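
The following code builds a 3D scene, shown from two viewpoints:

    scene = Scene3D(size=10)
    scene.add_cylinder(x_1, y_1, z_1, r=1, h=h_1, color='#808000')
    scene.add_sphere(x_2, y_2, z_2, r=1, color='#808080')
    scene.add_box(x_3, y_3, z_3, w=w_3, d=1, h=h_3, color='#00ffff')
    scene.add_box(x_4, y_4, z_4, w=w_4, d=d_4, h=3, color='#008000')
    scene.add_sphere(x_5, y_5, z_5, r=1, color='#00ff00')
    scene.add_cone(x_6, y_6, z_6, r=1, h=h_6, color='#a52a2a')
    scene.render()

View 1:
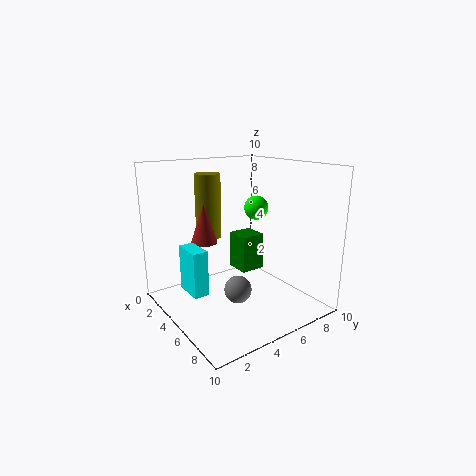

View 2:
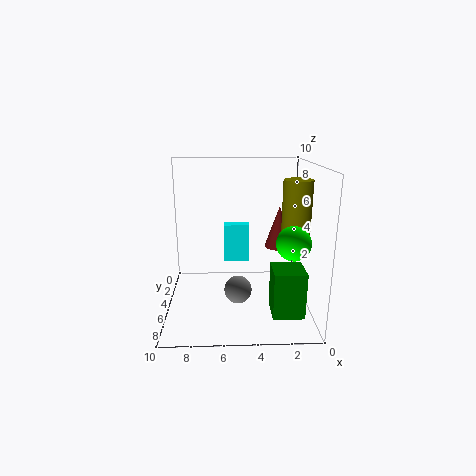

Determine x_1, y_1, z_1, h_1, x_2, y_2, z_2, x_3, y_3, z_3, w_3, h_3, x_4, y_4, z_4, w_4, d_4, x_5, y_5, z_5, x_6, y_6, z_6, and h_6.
x_1 = 1, y_1 = 5, z_1 = 4, h_1 = 5, x_2 = 5, y_2 = 5, z_2 = 1, x_3 = 4, y_3 = 1, z_3 = 2, w_3 = 2, h_3 = 3, x_4 = 1, y_4 = 7, z_4 = 1, w_4 = 2, d_4 = 2, x_5 = 2, y_5 = 9, z_5 = 6, x_6 = 2, y_6 = 4, z_6 = 4, h_6 = 3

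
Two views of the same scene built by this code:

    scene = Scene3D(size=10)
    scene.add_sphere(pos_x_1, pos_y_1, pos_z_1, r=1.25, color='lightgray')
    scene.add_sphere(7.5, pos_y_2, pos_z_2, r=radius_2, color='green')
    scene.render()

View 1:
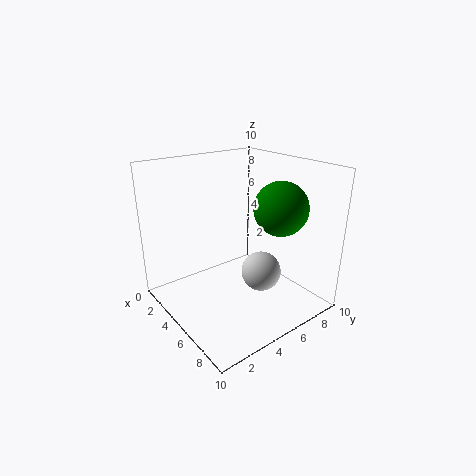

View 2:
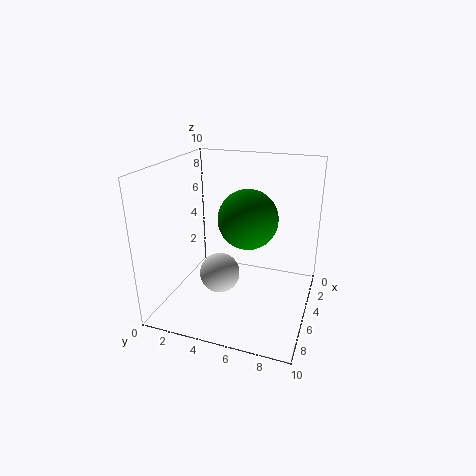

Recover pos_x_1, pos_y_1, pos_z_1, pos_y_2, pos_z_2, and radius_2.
pos_x_1 = 7.75, pos_y_1 = 4.75, pos_z_1 = 3.75, pos_y_2 = 6.5, pos_z_2 = 7.5, radius_2 = 1.75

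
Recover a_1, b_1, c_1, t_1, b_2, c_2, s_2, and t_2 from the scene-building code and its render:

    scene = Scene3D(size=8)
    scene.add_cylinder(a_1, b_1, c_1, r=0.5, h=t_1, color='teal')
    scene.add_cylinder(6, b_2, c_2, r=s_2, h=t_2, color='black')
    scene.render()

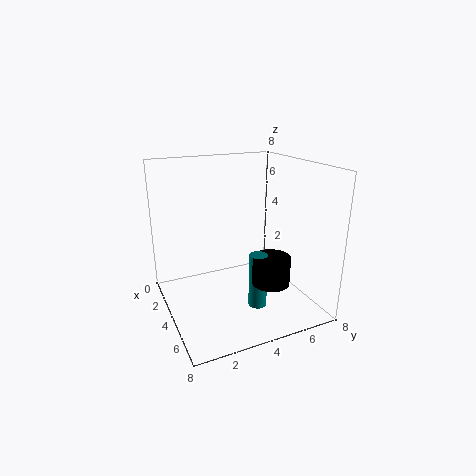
a_1 = 5.5, b_1 = 4.5, c_1 = 0.5, t_1 = 3, b_2 = 5, c_2 = 2, s_2 = 1, t_2 = 1.5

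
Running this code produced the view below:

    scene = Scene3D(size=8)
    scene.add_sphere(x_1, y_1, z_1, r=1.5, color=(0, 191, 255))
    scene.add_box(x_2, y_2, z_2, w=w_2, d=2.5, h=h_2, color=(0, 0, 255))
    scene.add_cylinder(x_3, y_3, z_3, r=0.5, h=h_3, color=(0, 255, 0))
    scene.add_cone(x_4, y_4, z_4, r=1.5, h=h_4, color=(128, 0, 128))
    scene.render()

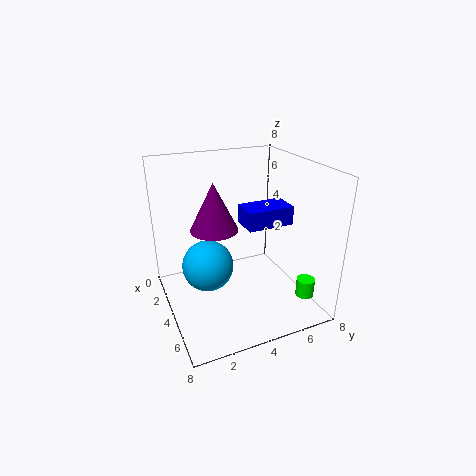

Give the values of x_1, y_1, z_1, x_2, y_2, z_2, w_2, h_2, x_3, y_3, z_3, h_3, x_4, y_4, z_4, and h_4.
x_1 = 3; y_1 = 2.5; z_1 = 2; x_2 = 4; y_2 = 4; z_2 = 5; w_2 = 1.5; h_2 = 1; x_3 = 6.5; y_3 = 7; z_3 = 1; h_3 = 1; x_4 = 1.5; y_4 = 3.5; z_4 = 3.5; h_4 = 3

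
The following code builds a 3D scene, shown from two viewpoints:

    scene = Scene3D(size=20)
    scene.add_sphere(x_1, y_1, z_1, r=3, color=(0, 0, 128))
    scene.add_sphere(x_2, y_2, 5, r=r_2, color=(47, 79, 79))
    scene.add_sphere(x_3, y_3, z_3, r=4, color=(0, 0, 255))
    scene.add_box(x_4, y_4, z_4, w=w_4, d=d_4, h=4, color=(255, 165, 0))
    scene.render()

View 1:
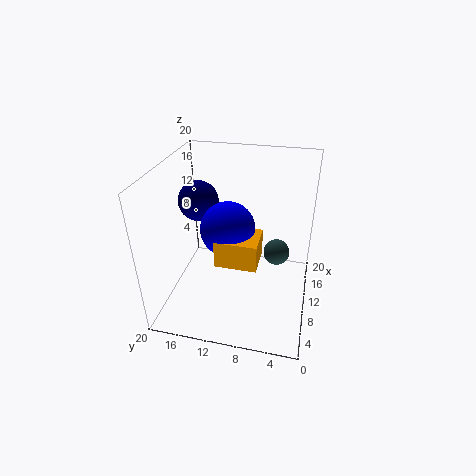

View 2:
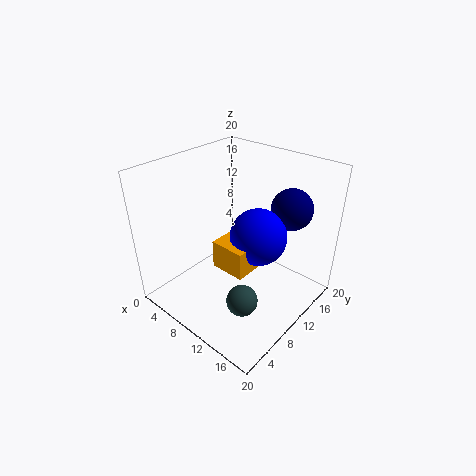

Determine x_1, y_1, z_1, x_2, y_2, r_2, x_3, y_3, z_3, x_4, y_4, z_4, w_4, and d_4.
x_1 = 14
y_1 = 17
z_1 = 13
x_2 = 15
y_2 = 5
r_2 = 2
x_3 = 12
y_3 = 12
z_3 = 10
x_4 = 8
y_4 = 7
z_4 = 6
w_4 = 5
d_4 = 6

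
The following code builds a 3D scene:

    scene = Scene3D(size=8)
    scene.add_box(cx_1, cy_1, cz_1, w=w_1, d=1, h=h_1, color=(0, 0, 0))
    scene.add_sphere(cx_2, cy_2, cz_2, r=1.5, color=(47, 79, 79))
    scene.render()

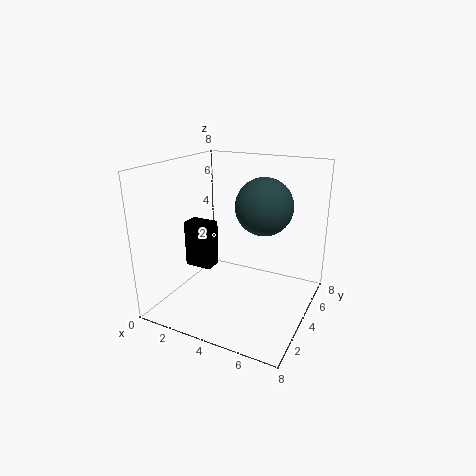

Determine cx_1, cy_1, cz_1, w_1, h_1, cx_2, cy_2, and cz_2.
cx_1 = 1.5, cy_1 = 2.5, cz_1 = 2.5, w_1 = 1.5, h_1 = 2.5, cx_2 = 5.5, cy_2 = 4, cz_2 = 6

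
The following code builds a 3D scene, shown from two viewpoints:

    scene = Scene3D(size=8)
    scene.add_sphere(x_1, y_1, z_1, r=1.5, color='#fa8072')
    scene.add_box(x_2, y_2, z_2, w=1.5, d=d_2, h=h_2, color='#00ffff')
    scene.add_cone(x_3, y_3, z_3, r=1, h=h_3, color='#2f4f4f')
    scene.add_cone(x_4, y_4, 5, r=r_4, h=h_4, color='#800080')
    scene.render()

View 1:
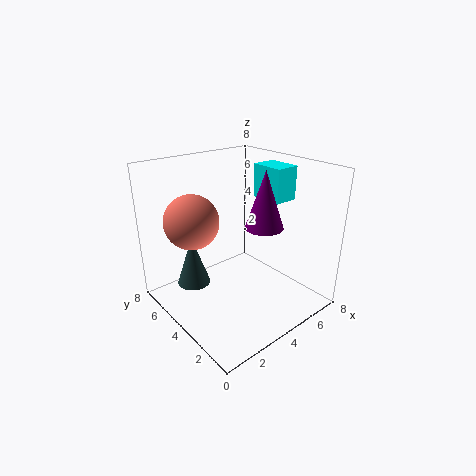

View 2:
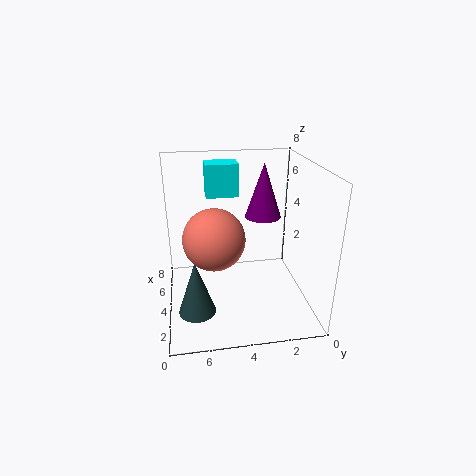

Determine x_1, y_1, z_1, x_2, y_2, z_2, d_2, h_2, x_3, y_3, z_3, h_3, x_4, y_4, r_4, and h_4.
x_1 = 2
y_1 = 5.5
z_1 = 5
x_2 = 6.5
y_2 = 3.5
z_2 = 5.5
d_2 = 2
h_2 = 2
x_3 = 2.5
y_3 = 6.5
z_3 = 0.5
h_3 = 3
x_4 = 4.5
y_4 = 2.5
r_4 = 1
h_4 = 3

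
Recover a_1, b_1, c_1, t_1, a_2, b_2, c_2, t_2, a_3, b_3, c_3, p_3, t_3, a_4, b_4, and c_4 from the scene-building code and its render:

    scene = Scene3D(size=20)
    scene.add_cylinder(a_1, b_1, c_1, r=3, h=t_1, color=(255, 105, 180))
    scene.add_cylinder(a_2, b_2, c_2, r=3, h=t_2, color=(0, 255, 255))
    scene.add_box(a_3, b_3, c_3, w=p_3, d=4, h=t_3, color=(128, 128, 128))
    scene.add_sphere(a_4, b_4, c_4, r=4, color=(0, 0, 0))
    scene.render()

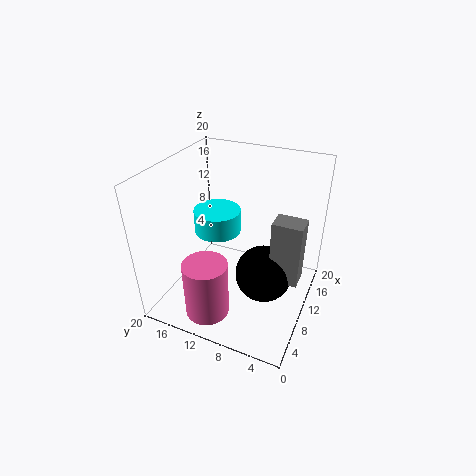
a_1 = 4, b_1 = 12, c_1 = 1, t_1 = 8, a_2 = 8, b_2 = 12, c_2 = 12, t_2 = 3, a_3 = 9, b_3 = 1, c_3 = 5, p_3 = 3, t_3 = 9, a_4 = 10, b_4 = 6, c_4 = 5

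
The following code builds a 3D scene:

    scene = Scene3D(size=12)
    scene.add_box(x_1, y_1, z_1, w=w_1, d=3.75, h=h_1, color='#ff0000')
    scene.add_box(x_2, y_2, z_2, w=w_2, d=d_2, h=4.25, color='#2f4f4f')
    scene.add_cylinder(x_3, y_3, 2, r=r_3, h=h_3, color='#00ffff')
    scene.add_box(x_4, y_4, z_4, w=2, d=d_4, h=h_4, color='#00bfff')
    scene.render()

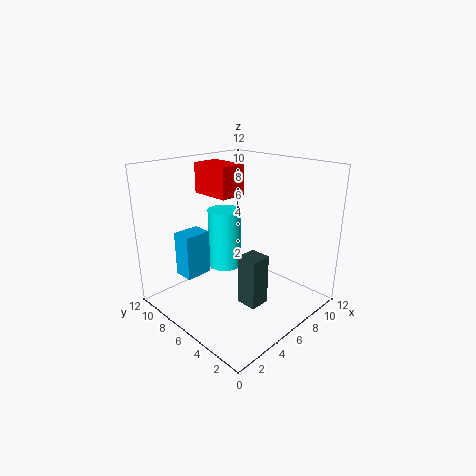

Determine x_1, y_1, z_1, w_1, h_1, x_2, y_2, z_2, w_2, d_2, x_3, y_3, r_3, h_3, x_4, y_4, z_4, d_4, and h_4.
x_1 = 6.25; y_1 = 8; z_1 = 8.75; w_1 = 2.5; h_1 = 2.75; x_2 = 5; y_2 = 3.25; z_2 = 0.75; w_2 = 1.75; d_2 = 1.75; x_3 = 7.25; y_3 = 9; r_3 = 1.5; h_3 = 5.5; x_4 = 0.5; y_4 = 5.5; z_4 = 4.5; d_4 = 1.5; h_4 = 3.25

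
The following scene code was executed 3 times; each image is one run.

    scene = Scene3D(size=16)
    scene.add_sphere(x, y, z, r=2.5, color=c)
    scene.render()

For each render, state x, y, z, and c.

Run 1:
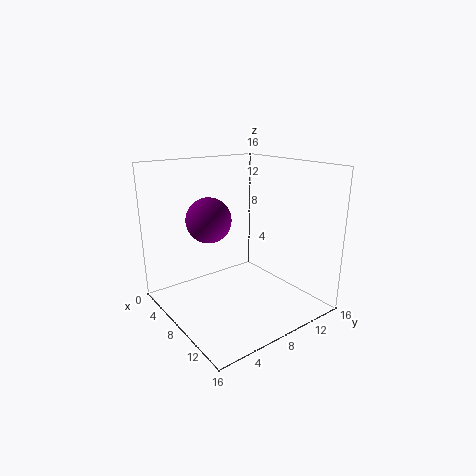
x = 6
y = 5.5
z = 10
c = 'purple'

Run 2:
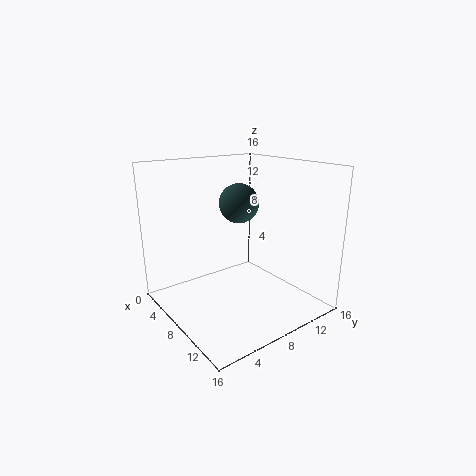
x = 3.5
y = 11.5
z = 10.5
c = 'darkslategray'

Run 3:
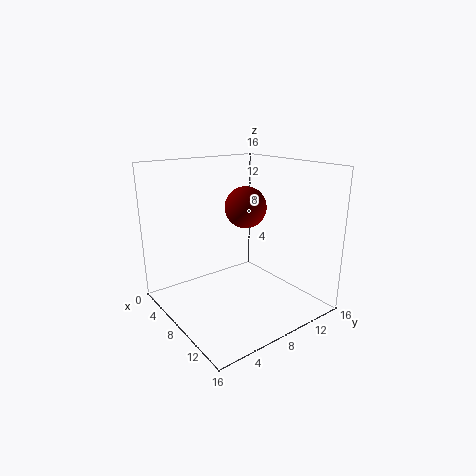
x = 5.5
y = 11
z = 10.5
c = 'maroon'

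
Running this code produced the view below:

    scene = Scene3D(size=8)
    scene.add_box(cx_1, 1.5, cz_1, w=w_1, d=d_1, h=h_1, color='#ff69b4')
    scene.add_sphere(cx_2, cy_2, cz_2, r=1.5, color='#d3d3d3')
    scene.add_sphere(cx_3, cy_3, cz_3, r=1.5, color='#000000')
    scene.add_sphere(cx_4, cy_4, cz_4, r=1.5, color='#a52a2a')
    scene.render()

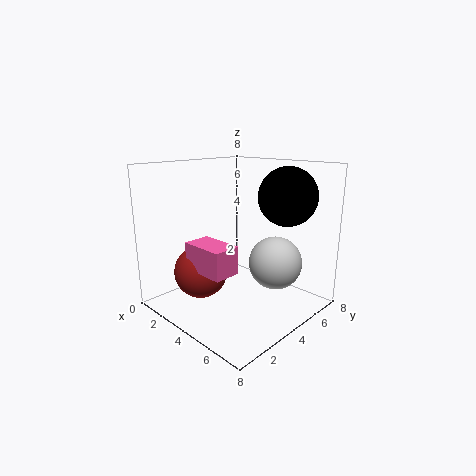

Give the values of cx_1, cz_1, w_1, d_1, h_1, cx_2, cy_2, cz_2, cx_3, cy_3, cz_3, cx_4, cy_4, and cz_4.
cx_1 = 2.5; cz_1 = 2.5; w_1 = 2.5; d_1 = 1.5; h_1 = 1.5; cx_2 = 5.5; cy_2 = 5.5; cz_2 = 2.5; cx_3 = 6.5; cy_3 = 5; cz_3 = 6.5; cx_4 = 2.5; cy_4 = 2.5; cz_4 = 2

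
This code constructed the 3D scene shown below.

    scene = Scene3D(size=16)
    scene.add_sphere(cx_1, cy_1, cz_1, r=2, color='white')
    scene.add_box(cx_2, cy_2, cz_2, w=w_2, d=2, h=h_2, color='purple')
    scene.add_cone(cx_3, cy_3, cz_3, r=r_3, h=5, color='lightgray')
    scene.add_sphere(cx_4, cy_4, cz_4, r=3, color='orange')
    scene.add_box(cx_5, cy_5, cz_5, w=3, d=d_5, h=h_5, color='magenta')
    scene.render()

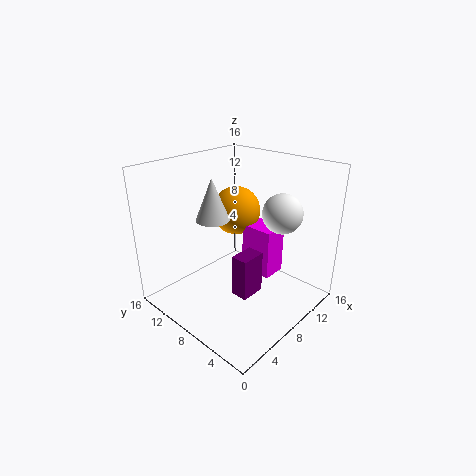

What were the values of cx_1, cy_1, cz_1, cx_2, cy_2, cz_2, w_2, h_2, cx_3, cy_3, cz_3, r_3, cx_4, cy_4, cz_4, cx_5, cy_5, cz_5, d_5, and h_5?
cx_1 = 9, cy_1 = 3, cz_1 = 12, cx_2 = 7, cy_2 = 6, cz_2 = 1, w_2 = 3, h_2 = 5, cx_3 = 8, cy_3 = 12, cz_3 = 9, r_3 = 2, cx_4 = 12, cy_4 = 12, cz_4 = 9, cx_5 = 11, cy_5 = 6, cz_5 = 2, d_5 = 4, h_5 = 6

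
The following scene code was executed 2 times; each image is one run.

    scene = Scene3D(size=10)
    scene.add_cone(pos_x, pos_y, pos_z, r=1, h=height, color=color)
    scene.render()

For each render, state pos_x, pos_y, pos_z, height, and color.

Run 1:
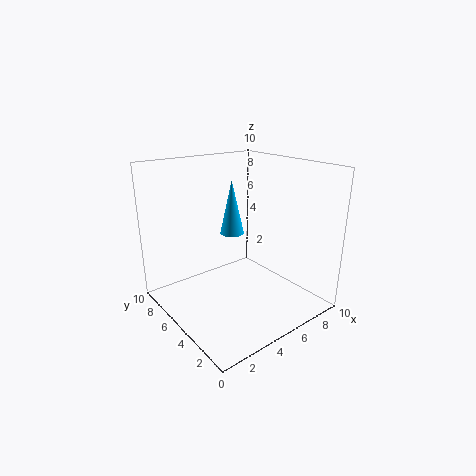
pos_x = 7.5, pos_y = 9, pos_z = 3.5, height = 4.5, color = 'deepskyblue'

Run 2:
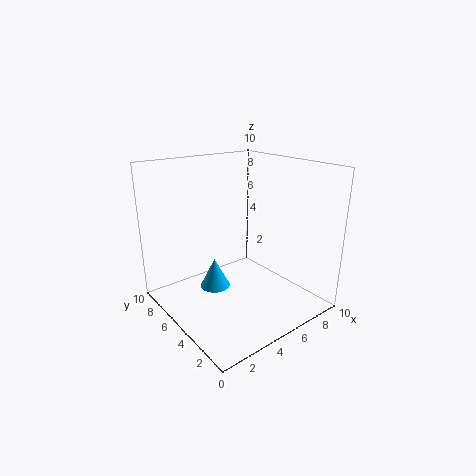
pos_x = 3, pos_y = 5, pos_z = 2, height = 2, color = 'deepskyblue'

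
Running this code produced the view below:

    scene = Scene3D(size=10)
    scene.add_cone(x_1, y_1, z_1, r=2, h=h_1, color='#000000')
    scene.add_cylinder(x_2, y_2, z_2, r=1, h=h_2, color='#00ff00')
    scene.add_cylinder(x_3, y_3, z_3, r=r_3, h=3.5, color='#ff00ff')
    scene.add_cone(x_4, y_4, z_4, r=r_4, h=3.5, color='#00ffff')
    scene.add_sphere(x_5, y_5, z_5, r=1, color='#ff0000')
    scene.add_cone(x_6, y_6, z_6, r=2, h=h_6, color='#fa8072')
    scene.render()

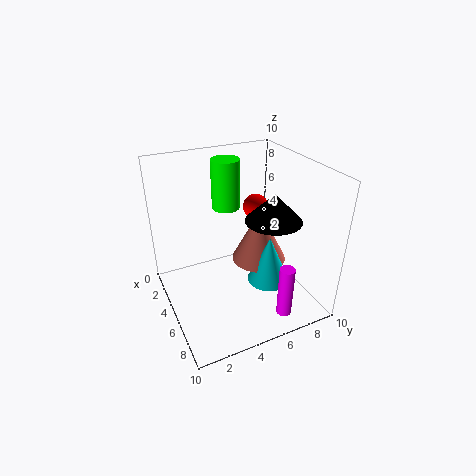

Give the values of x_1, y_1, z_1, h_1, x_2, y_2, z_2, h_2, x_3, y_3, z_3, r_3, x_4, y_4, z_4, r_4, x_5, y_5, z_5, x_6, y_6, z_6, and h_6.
x_1 = 5.5
y_1 = 7.5
z_1 = 6
h_1 = 2
x_2 = 3
y_2 = 5
z_2 = 6.5
h_2 = 3.5
x_3 = 9
y_3 = 6.5
z_3 = 1
r_3 = 0.5
x_4 = 6
y_4 = 7
z_4 = 1.5
r_4 = 1.5
x_5 = 2
y_5 = 8
z_5 = 5.5
x_6 = 4.5
y_6 = 7
z_6 = 2.5
h_6 = 4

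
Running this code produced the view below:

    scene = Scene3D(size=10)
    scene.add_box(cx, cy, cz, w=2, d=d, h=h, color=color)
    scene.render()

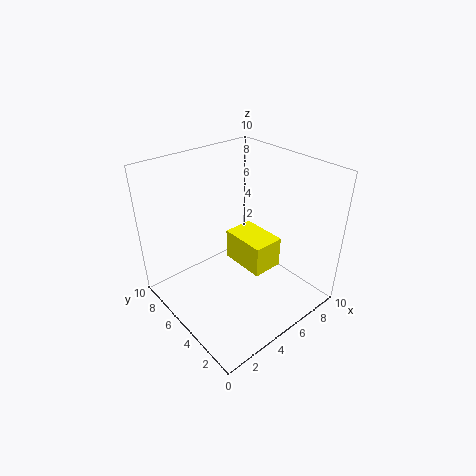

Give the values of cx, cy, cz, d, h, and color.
cx = 4; cy = 2; cz = 4; d = 3; h = 2; color = 'yellow'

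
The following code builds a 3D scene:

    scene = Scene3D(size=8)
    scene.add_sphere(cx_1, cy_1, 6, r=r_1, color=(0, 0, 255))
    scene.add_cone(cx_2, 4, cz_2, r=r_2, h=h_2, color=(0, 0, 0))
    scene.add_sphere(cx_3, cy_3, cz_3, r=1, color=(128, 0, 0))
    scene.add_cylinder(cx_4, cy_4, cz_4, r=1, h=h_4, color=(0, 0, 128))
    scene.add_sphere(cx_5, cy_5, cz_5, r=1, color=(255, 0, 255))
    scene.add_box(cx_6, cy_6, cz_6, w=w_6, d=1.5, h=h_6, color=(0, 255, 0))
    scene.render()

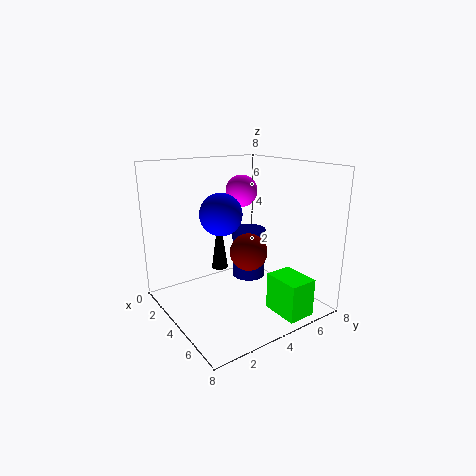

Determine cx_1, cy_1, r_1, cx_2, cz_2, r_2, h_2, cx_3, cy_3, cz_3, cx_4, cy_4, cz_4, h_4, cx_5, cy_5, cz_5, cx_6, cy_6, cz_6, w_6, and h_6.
cx_1 = 5.5, cy_1 = 2, r_1 = 1, cx_2 = 2, cz_2 = 1.5, r_2 = 0.5, h_2 = 3.5, cx_3 = 5, cy_3 = 4, cz_3 = 3.5, cx_4 = 3, cy_4 = 5.5, cz_4 = 1, h_4 = 3, cx_5 = 1.5, cy_5 = 6, cz_5 = 6, cx_6 = 6, cy_6 = 4.5, cz_6 = 0.5, w_6 = 2, h_6 = 2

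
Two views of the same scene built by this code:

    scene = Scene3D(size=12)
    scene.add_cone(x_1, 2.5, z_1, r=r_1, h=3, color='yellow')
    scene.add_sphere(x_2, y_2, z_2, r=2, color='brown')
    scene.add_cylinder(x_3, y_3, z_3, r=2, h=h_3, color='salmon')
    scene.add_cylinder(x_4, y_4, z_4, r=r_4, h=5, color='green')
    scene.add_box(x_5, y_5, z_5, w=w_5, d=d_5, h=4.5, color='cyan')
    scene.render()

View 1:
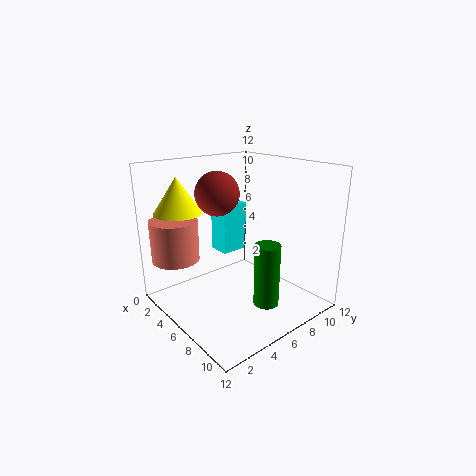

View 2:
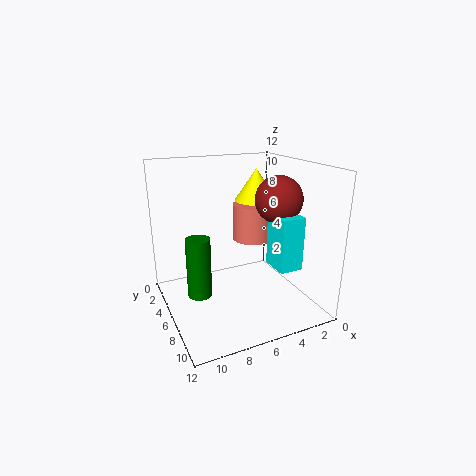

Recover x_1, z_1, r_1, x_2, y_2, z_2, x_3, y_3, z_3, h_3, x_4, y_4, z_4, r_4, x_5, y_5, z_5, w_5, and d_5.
x_1 = 2.5; z_1 = 8; r_1 = 2; x_2 = 2.5; y_2 = 6.5; z_2 = 9; x_3 = 2.5; y_3 = 2; z_3 = 4; h_3 = 3.5; x_4 = 9.5; y_4 = 6; z_4 = 1.5; r_4 = 1; x_5 = 1.5; y_5 = 6.5; z_5 = 3.5; w_5 = 2; d_5 = 2.5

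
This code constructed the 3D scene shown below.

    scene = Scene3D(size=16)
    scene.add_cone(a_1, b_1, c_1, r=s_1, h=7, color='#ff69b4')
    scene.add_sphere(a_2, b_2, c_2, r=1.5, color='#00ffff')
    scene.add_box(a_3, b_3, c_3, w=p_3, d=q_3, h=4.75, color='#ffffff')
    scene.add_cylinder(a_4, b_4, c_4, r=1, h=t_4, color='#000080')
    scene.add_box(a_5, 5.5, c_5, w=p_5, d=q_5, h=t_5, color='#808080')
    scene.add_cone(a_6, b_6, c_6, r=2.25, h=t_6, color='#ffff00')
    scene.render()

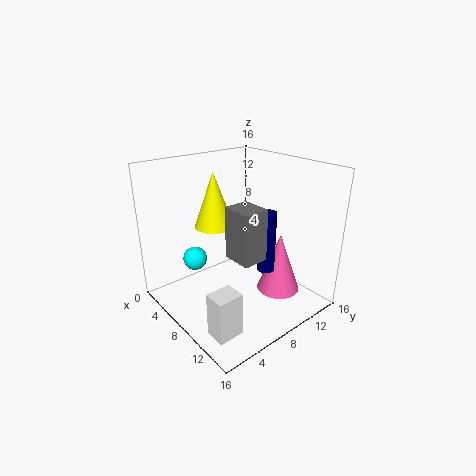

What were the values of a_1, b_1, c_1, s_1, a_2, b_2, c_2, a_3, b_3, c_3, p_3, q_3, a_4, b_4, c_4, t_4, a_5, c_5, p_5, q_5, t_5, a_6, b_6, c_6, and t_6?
a_1 = 10.5
b_1 = 12.25
c_1 = 1
s_1 = 2.5
a_2 = 1.5
b_2 = 6.25
c_2 = 3.25
a_3 = 11
b_3 = 1.5
c_3 = 0.25
p_3 = 2.25
q_3 = 2.75
a_4 = 10
b_4 = 10.5
c_4 = 4
t_4 = 7
a_5 = 9
c_5 = 7
p_5 = 3.25
q_5 = 2.75
t_5 = 5.5
a_6 = 5
b_6 = 7
c_6 = 8.75
t_6 = 6.25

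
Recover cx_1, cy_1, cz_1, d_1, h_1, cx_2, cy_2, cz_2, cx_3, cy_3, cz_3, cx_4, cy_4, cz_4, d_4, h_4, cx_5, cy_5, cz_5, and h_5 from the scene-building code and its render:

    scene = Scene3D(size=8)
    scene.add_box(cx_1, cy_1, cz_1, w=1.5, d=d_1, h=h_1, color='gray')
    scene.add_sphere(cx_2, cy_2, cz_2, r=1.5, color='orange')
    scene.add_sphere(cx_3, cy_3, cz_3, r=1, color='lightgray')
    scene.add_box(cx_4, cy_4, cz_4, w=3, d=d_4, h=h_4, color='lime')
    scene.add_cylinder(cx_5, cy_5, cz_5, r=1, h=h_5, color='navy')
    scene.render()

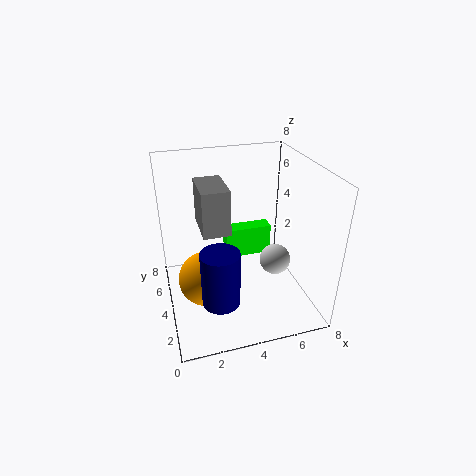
cx_1 = 2, cy_1 = 3.5, cz_1 = 4.5, d_1 = 2.5, h_1 = 2.5, cx_2 = 2, cy_2 = 3.5, cz_2 = 2, cx_3 = 7, cy_3 = 5.5, cz_3 = 1, cx_4 = 4, cy_4 = 6.5, cz_4 = 1, d_4 = 1, h_4 = 2, cx_5 = 2.5, cy_5 = 2, cz_5 = 1.5, h_5 = 3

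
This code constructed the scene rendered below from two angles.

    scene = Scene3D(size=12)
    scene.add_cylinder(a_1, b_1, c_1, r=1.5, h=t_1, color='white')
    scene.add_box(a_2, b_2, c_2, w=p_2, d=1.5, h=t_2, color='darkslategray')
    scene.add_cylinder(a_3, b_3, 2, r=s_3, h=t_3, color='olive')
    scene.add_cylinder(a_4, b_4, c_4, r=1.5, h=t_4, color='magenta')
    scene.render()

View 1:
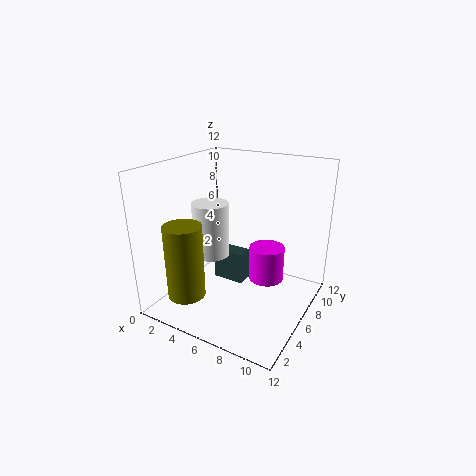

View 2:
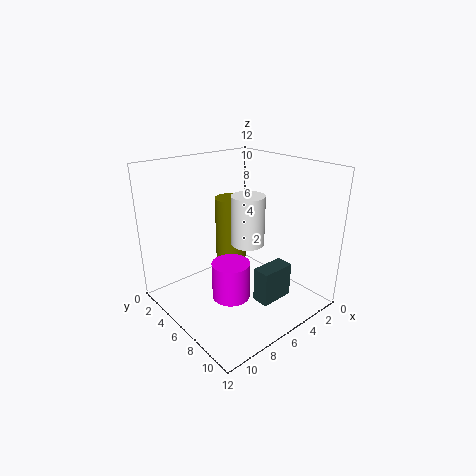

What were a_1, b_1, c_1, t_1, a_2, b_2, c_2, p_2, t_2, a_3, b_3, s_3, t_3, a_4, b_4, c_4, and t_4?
a_1 = 4; b_1 = 5; c_1 = 4.5; t_1 = 4.5; a_2 = 2.5; b_2 = 7.5; c_2 = 0.5; p_2 = 3; t_2 = 3; a_3 = 3.5; b_3 = 2; s_3 = 1.5; t_3 = 6; a_4 = 8; b_4 = 7.5; c_4 = 2; t_4 = 3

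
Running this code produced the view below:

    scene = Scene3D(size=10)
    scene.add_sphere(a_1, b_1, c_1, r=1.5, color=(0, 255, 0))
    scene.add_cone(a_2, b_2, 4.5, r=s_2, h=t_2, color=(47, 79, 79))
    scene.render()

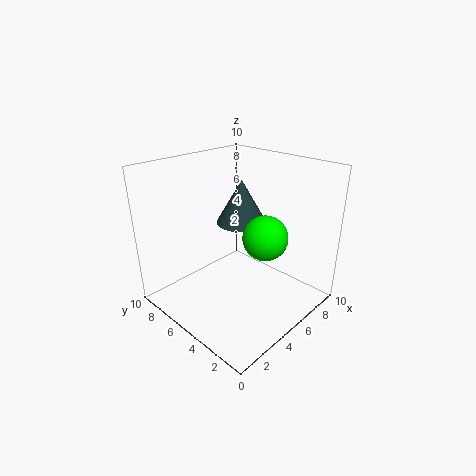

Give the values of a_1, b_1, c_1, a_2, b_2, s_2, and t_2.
a_1 = 5.5; b_1 = 3; c_1 = 5.5; a_2 = 8; b_2 = 7.5; s_2 = 2; t_2 = 3.5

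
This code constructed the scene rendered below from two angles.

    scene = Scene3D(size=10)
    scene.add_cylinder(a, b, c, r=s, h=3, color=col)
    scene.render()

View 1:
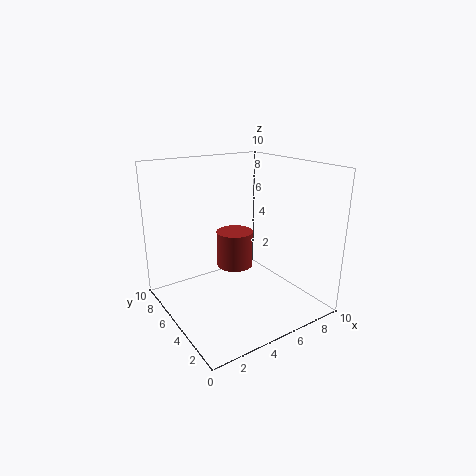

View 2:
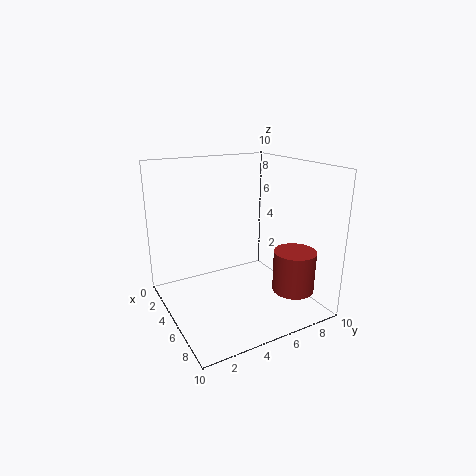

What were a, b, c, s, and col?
a = 7
b = 8.5
c = 1
s = 1.5
col = 'brown'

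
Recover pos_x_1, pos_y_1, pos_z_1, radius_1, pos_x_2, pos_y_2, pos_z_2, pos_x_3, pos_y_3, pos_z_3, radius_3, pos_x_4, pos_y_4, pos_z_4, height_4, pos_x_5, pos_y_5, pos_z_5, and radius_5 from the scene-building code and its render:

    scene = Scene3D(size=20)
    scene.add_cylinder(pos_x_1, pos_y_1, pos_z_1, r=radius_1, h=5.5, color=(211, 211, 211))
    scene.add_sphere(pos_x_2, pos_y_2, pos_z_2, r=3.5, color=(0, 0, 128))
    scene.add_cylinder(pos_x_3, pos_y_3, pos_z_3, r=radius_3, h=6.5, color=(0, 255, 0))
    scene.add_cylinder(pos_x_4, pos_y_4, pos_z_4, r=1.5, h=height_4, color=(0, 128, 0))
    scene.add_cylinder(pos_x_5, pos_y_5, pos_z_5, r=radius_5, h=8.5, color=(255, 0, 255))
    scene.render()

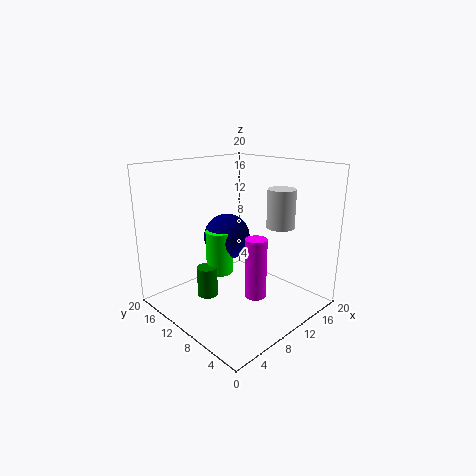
pos_x_1 = 15.5, pos_y_1 = 7, pos_z_1 = 11, radius_1 = 2, pos_x_2 = 12, pos_y_2 = 14.5, pos_z_2 = 8.5, pos_x_3 = 10, pos_y_3 = 14, pos_z_3 = 3.5, radius_3 = 2, pos_x_4 = 7.5, pos_y_4 = 14, pos_z_4 = 0.5, height_4 = 4.5, pos_x_5 = 10.5, pos_y_5 = 7, pos_z_5 = 2, radius_5 = 1.5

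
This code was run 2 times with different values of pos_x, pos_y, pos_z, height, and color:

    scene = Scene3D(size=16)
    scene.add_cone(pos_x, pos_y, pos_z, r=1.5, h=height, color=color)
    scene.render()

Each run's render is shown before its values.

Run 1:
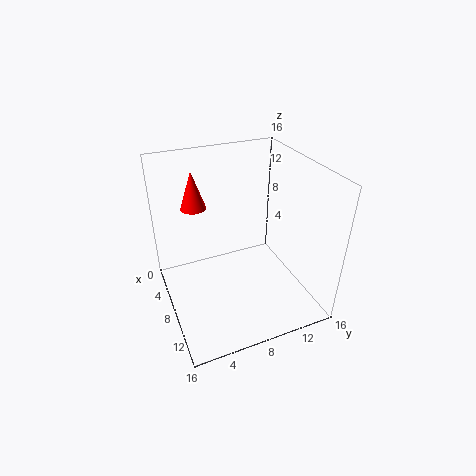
pos_x = 3; pos_y = 4.5; pos_z = 10; height = 4.5; color = 'red'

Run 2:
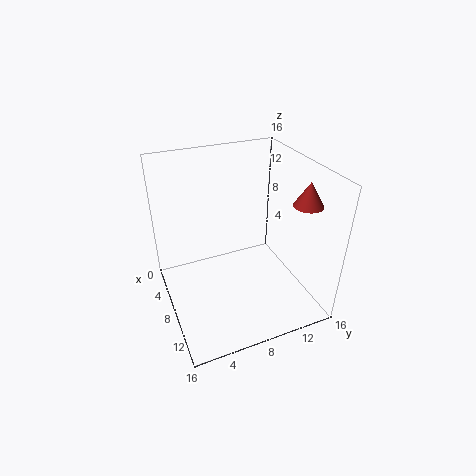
pos_x = 12.5; pos_y = 13.5; pos_z = 13; height = 2.5; color = 'brown'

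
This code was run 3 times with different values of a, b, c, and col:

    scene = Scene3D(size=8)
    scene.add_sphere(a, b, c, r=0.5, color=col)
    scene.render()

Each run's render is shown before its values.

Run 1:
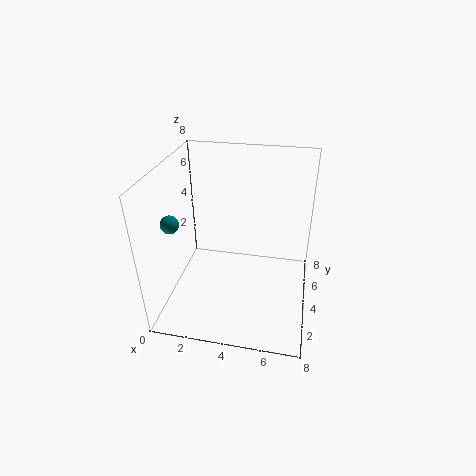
a = 0.5, b = 3, c = 5, col = 'teal'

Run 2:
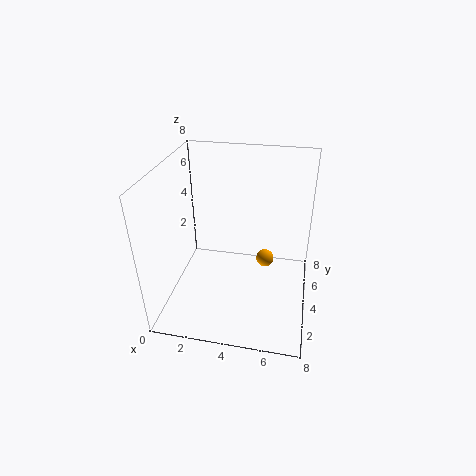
a = 5.5, b = 4.5, c = 2.5, col = 'orange'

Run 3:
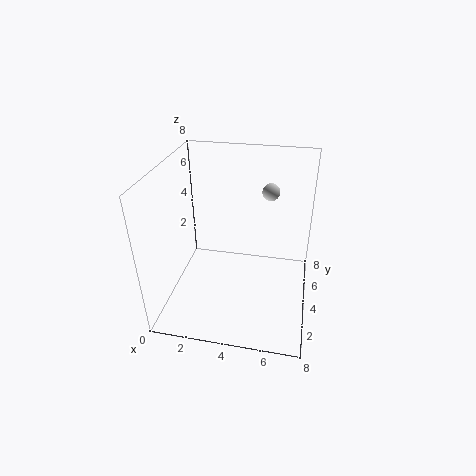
a = 5.5, b = 6, c = 6, col = 'lightgray'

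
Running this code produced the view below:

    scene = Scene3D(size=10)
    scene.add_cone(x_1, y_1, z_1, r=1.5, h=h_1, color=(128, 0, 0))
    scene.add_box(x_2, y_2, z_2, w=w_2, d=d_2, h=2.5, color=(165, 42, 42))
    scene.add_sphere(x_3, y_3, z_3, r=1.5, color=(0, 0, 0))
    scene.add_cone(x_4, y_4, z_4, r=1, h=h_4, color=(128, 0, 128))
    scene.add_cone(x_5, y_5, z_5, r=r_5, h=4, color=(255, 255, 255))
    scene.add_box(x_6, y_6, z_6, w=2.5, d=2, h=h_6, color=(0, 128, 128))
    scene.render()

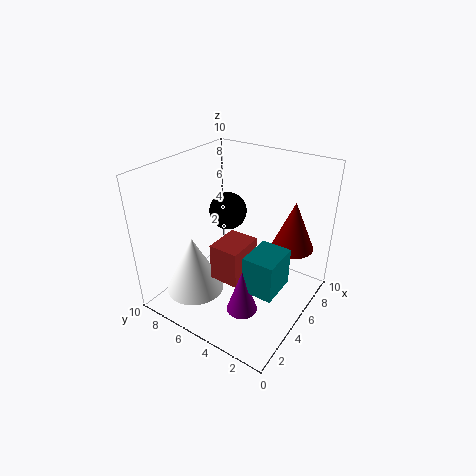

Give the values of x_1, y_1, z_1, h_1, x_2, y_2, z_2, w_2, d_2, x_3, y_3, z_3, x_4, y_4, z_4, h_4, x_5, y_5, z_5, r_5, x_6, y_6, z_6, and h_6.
x_1 = 7.5, y_1 = 2, z_1 = 4, h_1 = 3.5, x_2 = 2.5, y_2 = 3.5, z_2 = 3, w_2 = 2.5, d_2 = 2, x_3 = 8, y_3 = 8, z_3 = 5, x_4 = 2.5, y_4 = 3, z_4 = 1.5, h_4 = 3, x_5 = 2.5, y_5 = 7, z_5 = 1.5, r_5 = 2, x_6 = 2.5, y_6 = 1, z_6 = 3, h_6 = 2.5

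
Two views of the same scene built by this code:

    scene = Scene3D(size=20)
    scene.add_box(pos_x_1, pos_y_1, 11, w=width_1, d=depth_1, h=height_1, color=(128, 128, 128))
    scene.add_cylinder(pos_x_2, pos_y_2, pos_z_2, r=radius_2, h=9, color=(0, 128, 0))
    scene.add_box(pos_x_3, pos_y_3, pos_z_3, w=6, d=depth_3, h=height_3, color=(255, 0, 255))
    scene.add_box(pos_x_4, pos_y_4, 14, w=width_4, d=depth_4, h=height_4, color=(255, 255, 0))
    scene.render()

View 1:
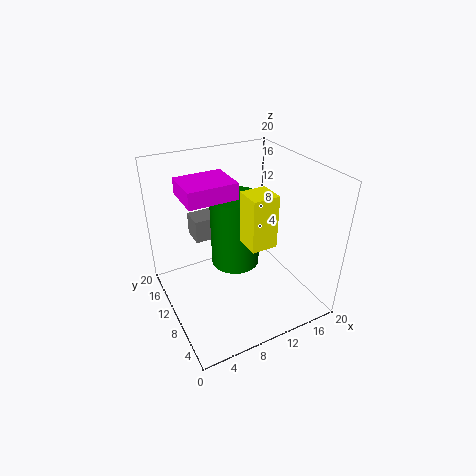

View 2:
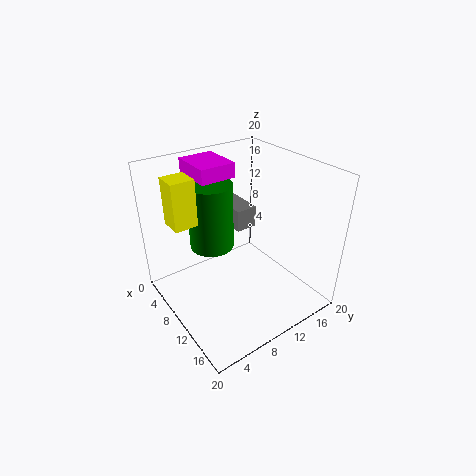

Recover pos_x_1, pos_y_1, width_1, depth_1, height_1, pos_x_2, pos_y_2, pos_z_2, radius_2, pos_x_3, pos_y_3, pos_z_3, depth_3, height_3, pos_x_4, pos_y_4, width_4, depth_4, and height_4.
pos_x_1 = 4; pos_y_1 = 10; width_1 = 6; depth_1 = 3; height_1 = 3; pos_x_2 = 8; pos_y_2 = 7; pos_z_2 = 9; radius_2 = 3; pos_x_3 = 2; pos_y_3 = 6; pos_z_3 = 18; depth_3 = 5; height_3 = 2; pos_x_4 = 7; pos_y_4 = 1; width_4 = 3; depth_4 = 3; height_4 = 6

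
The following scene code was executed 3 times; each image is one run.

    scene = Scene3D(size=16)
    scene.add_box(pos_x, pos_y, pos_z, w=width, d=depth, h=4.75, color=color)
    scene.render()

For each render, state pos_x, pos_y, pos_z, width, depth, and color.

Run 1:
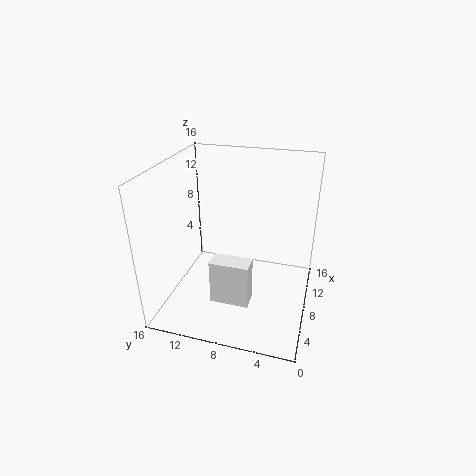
pos_x = 2.75, pos_y = 5.5, pos_z = 3, width = 2, depth = 4, color = 'white'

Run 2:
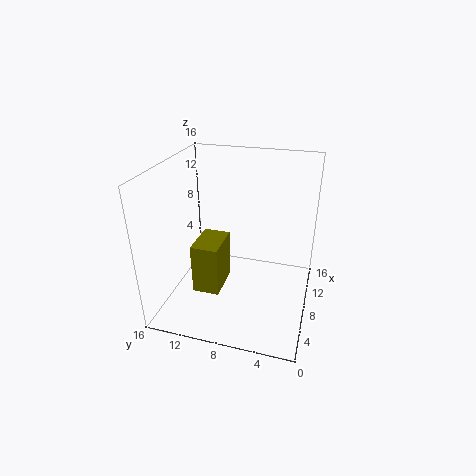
pos_x = 0.5, pos_y = 7.75, pos_z = 6, width = 3.75, depth = 2.5, color = 'olive'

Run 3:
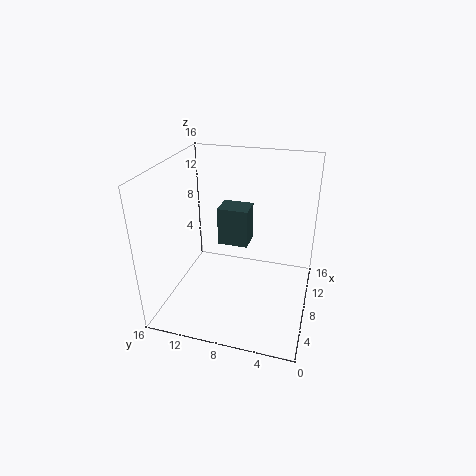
pos_x = 11, pos_y = 7.75, pos_z = 5, width = 3, depth = 3.75, color = 'darkslategray'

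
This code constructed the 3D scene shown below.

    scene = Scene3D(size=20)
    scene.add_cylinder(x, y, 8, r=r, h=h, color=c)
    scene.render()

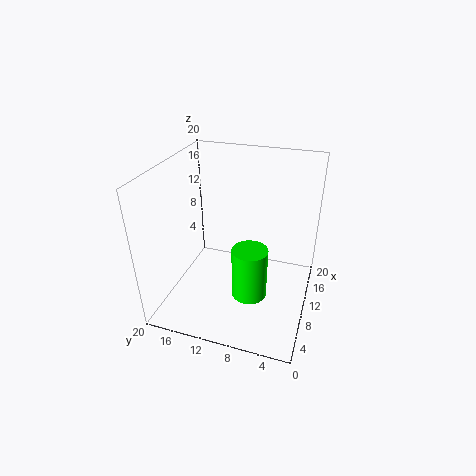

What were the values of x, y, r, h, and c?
x = 2
y = 6
r = 2
h = 6
c = 'lime'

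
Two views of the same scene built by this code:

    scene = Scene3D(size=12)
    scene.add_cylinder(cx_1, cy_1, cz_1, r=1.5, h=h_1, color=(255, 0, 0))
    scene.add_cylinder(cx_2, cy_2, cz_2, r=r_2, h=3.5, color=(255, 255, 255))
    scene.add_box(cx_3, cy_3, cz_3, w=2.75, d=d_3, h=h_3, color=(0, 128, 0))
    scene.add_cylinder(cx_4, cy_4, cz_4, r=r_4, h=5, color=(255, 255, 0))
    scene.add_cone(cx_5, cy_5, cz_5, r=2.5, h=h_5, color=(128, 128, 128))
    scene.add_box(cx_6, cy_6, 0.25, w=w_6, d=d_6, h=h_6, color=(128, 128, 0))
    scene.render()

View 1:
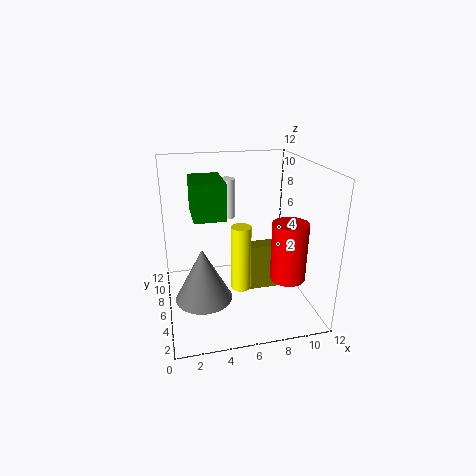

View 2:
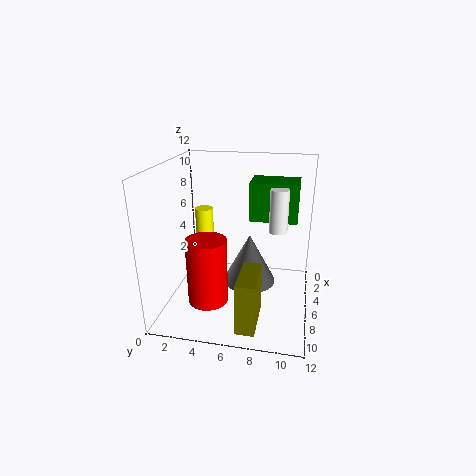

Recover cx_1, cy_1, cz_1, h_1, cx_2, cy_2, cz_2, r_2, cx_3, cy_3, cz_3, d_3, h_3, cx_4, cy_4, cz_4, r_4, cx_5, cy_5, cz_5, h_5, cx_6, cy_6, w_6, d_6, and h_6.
cx_1 = 10, cy_1 = 4.5, cz_1 = 2.5, h_1 = 5, cx_2 = 5.75, cy_2 = 9.25, cz_2 = 6.75, r_2 = 0.75, cx_3 = 2.5, cy_3 = 6.75, cz_3 = 7.25, d_3 = 4, h_3 = 3.25, cx_4 = 5.5, cy_4 = 3, cz_4 = 3.25, r_4 = 0.75, cx_5 = 3, cy_5 = 6.5, cz_5 = 0.25, h_5 = 4.75, cx_6 = 7.25, cy_6 = 6.75, w_6 = 3.75, d_6 = 1.5, h_6 = 4.25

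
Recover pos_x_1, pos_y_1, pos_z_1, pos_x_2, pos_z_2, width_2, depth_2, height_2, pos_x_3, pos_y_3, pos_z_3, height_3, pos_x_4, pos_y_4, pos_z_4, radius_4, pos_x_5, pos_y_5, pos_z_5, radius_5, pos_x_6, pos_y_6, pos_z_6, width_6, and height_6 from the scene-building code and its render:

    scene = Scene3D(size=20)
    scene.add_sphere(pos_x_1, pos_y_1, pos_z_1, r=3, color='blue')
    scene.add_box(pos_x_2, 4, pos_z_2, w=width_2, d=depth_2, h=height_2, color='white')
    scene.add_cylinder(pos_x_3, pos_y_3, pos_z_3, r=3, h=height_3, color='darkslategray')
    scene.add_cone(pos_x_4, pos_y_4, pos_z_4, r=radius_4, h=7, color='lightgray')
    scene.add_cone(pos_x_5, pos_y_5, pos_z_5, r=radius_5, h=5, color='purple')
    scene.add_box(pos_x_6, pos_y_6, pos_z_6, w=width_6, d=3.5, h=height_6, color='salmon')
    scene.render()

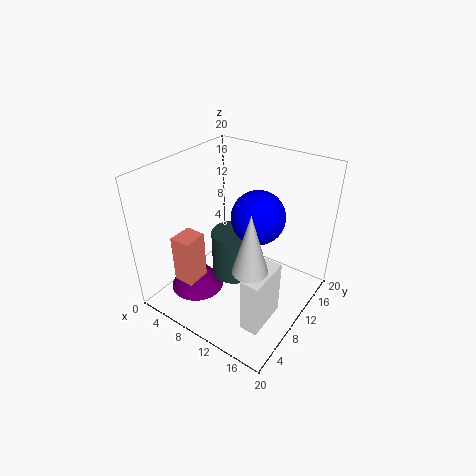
pos_x_1 = 15.5; pos_y_1 = 6; pos_z_1 = 17; pos_x_2 = 14.5; pos_z_2 = 0.5; width_2 = 2.5; depth_2 = 6; height_2 = 8; pos_x_3 = 10; pos_y_3 = 9; pos_z_3 = 5; height_3 = 6.5; pos_x_4 = 16.5; pos_y_4 = 3; pos_z_4 = 12; radius_4 = 2; pos_x_5 = 4; pos_y_5 = 7.5; pos_z_5 = 0.5; radius_5 = 4; pos_x_6 = 3; pos_y_6 = 4; pos_z_6 = 3.5; width_6 = 3; height_6 = 7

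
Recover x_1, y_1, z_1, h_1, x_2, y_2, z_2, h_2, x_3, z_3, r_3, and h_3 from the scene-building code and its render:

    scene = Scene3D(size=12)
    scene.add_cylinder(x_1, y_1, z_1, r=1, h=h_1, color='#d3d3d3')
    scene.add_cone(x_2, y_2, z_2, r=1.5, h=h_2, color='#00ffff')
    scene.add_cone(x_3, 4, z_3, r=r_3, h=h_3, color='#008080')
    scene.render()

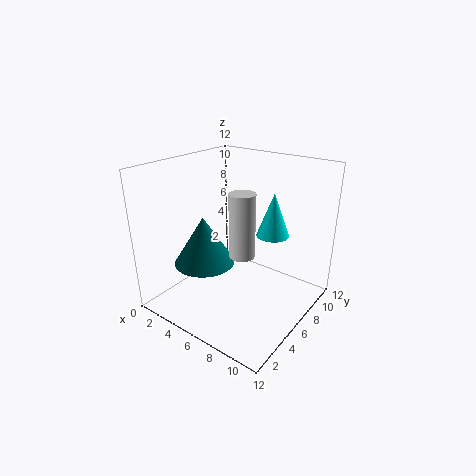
x_1 = 7.5, y_1 = 4.5, z_1 = 5.5, h_1 = 5, x_2 = 7, y_2 = 10, z_2 = 5, h_2 = 4, x_3 = 4, z_3 = 4, r_3 = 2.5, h_3 = 4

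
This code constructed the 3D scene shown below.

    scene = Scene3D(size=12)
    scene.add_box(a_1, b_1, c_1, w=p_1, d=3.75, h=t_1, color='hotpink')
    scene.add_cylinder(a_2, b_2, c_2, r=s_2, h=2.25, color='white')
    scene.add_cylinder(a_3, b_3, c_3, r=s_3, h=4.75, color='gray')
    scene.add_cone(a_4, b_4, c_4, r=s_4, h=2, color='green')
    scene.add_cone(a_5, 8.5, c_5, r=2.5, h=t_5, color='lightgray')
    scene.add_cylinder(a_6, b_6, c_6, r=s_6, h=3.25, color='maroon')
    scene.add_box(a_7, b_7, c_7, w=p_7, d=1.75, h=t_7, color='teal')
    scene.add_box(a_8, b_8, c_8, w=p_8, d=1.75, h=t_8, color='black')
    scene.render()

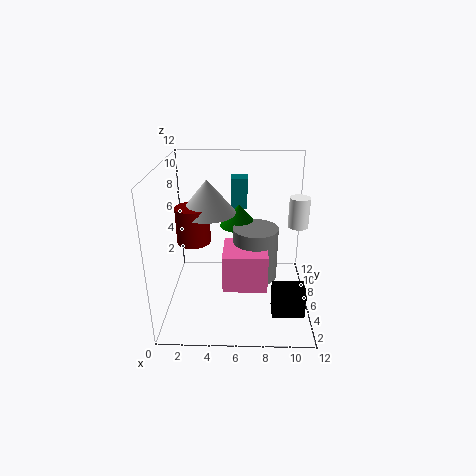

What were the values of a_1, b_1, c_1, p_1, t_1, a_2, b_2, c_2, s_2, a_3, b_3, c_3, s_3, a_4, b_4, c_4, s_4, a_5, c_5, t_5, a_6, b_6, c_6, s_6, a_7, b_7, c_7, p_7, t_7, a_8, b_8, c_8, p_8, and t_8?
a_1 = 4.75, b_1 = 4.25, c_1 = 1.75, p_1 = 3.75, t_1 = 3.25, a_2 = 10.5, b_2 = 4, c_2 = 8, s_2 = 0.75, a_3 = 7.5, b_3 = 7.5, c_3 = 1.5, s_3 = 2, a_4 = 6, b_4 = 9.25, c_4 = 5.75, s_4 = 1.75, a_5 = 3.25, c_5 = 7.25, t_5 = 3, a_6 = 2, b_6 = 7.75, c_6 = 4.75, s_6 = 1.5, a_7 = 5.25, b_7 = 9.5, c_7 = 7.25, p_7 = 1.5, t_7 = 2.75, a_8 = 8.75, b_8 = 1.75, c_8 = 1.25, p_8 = 2.5, t_8 = 2.25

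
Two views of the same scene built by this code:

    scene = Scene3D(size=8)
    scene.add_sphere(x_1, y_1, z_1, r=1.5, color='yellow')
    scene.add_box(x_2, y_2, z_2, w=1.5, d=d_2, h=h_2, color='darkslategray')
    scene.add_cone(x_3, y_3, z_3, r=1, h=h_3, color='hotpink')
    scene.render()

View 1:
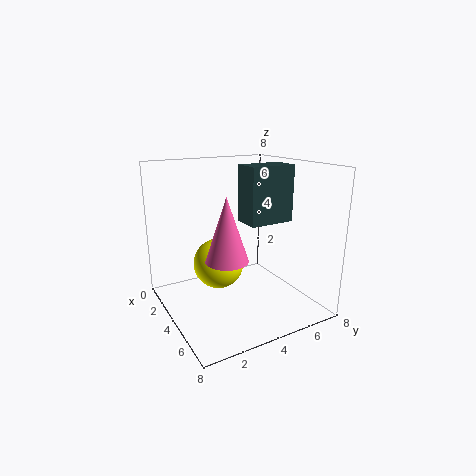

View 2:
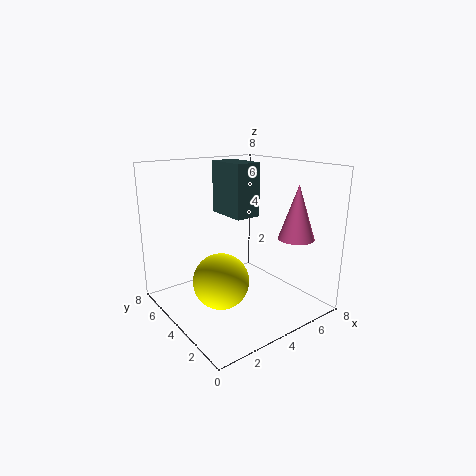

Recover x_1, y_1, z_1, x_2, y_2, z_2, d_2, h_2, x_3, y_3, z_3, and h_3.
x_1 = 2.5; y_1 = 3.5; z_1 = 2; x_2 = 4; y_2 = 4; z_2 = 5; d_2 = 2.5; h_2 = 3; x_3 = 6.5; y_3 = 2; z_3 = 4; h_3 = 3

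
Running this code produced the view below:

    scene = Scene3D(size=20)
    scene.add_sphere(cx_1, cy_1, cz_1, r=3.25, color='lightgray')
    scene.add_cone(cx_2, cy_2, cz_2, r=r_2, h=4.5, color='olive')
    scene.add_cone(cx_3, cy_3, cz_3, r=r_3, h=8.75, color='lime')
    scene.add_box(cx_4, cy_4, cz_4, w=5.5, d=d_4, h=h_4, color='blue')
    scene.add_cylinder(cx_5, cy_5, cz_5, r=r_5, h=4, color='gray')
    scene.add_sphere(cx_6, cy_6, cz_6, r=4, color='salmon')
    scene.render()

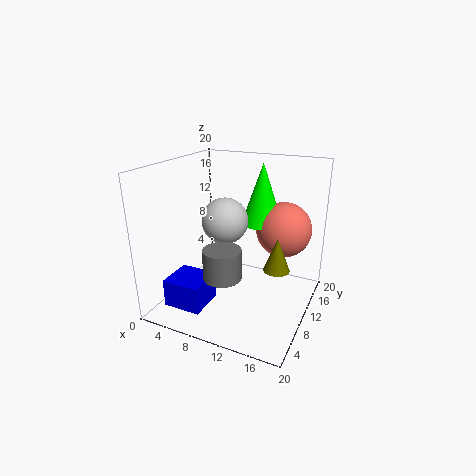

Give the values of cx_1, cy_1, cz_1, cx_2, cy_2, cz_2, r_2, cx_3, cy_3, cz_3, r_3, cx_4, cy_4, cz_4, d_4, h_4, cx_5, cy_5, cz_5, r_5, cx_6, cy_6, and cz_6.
cx_1 = 7.75; cy_1 = 10.5; cz_1 = 12; cx_2 = 16; cy_2 = 9.25; cz_2 = 6.75; r_2 = 1.75; cx_3 = 11.75; cy_3 = 14.5; cz_3 = 11; r_3 = 3; cx_4 = 1.25; cy_4 = 3.75; cz_4 = 0.25; d_4 = 5.25; h_4 = 4; cx_5 = 10; cy_5 = 5.25; cz_5 = 6.25; r_5 = 2.5; cx_6 = 15; cy_6 = 15; cz_6 = 10.25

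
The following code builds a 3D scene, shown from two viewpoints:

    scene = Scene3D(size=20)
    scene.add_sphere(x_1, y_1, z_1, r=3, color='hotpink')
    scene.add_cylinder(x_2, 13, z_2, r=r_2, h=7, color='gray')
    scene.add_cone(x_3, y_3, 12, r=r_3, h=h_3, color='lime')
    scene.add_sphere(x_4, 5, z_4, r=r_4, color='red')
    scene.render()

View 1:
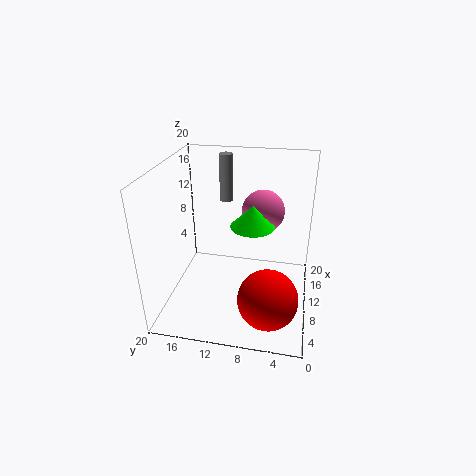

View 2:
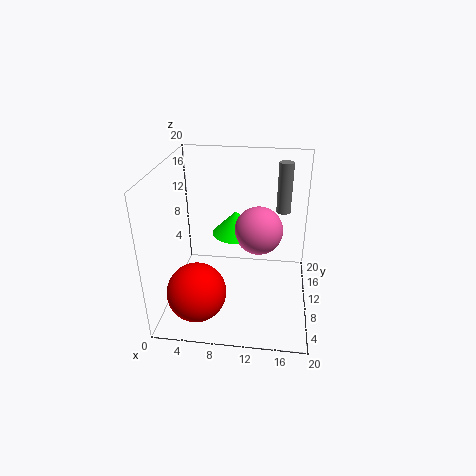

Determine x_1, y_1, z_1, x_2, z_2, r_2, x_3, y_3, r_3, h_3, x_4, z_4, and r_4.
x_1 = 13; y_1 = 7; z_1 = 13; x_2 = 16; z_2 = 13; r_2 = 1; x_3 = 10; y_3 = 8; r_3 = 3; h_3 = 3; x_4 = 5; z_4 = 4; r_4 = 4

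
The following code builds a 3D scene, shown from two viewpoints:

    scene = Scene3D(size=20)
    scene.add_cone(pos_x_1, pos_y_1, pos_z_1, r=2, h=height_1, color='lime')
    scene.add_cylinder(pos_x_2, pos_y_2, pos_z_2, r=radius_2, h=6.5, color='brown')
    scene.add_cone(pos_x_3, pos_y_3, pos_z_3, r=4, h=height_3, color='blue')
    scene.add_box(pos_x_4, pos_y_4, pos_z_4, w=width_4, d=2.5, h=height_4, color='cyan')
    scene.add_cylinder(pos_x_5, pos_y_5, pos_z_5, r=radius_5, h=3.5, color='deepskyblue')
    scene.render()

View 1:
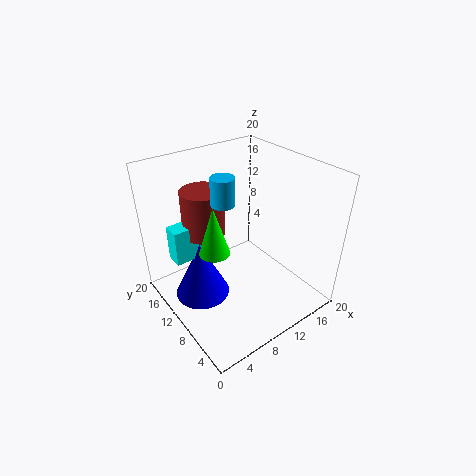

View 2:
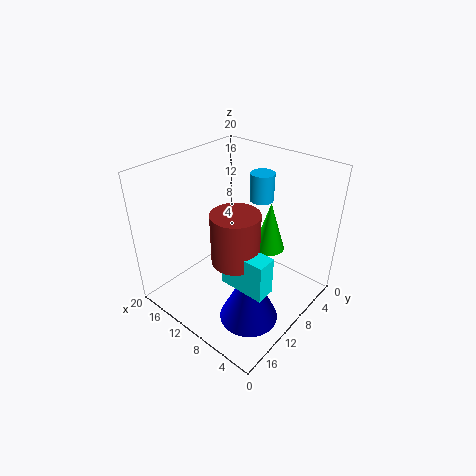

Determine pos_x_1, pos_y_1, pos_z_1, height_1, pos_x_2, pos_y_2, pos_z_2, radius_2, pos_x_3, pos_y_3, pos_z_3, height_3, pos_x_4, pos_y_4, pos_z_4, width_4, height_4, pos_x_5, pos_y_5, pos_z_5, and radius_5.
pos_x_1 = 5.5; pos_y_1 = 9; pos_z_1 = 10; height_1 = 6.5; pos_x_2 = 7; pos_y_2 = 14; pos_z_2 = 10; radius_2 = 3; pos_x_3 = 5.5; pos_y_3 = 13; pos_z_3 = 0.5; height_3 = 8.5; pos_x_4 = 2; pos_y_4 = 13; pos_z_4 = 7; width_4 = 6; height_4 = 5; pos_x_5 = 7; pos_y_5 = 9; pos_z_5 = 16.5; radius_5 = 1.5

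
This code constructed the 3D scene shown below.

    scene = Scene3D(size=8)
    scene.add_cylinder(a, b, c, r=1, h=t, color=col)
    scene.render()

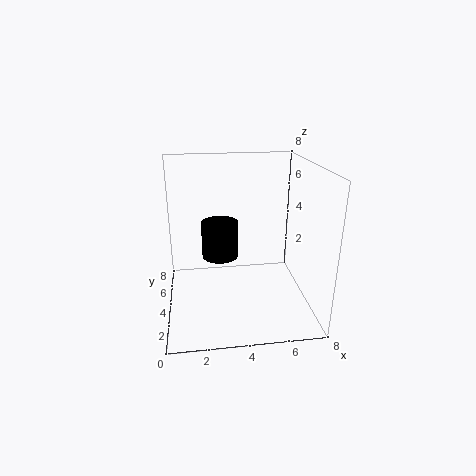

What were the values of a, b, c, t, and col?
a = 3, b = 4, c = 3, t = 2, col = 'black'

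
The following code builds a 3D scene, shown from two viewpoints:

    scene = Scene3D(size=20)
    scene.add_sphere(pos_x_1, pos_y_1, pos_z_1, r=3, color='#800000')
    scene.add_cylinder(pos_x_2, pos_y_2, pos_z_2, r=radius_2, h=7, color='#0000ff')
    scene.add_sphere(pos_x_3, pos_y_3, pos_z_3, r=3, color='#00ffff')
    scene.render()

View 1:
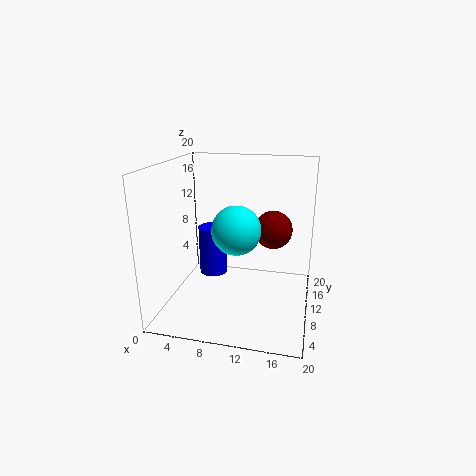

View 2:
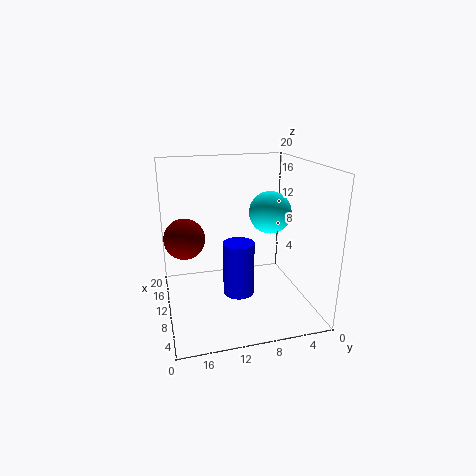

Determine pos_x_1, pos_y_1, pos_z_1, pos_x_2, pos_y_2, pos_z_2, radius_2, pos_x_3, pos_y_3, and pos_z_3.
pos_x_1 = 14
pos_y_1 = 17
pos_z_1 = 9
pos_x_2 = 6
pos_y_2 = 11
pos_z_2 = 4
radius_2 = 2
pos_x_3 = 11
pos_y_3 = 5
pos_z_3 = 13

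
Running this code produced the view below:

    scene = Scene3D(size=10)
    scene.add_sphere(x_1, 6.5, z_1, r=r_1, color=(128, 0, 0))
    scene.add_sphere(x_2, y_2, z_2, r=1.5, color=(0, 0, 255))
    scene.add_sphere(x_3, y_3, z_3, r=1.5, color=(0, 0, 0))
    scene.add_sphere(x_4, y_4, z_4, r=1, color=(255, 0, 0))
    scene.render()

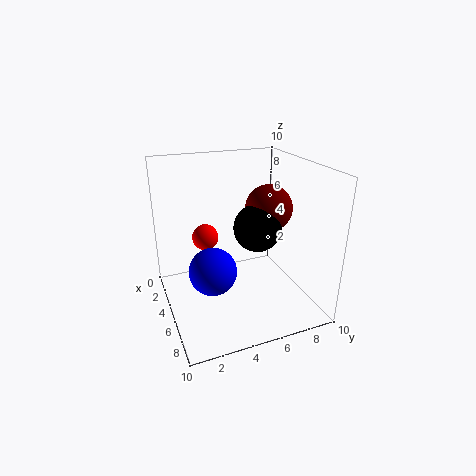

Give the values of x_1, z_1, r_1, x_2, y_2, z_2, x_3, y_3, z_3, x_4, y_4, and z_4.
x_1 = 6.5, z_1 = 7.5, r_1 = 1.5, x_2 = 7, y_2 = 2.5, z_2 = 4, x_3 = 7, y_3 = 5.5, z_3 = 6.5, x_4 = 2, y_4 = 3.5, z_4 = 4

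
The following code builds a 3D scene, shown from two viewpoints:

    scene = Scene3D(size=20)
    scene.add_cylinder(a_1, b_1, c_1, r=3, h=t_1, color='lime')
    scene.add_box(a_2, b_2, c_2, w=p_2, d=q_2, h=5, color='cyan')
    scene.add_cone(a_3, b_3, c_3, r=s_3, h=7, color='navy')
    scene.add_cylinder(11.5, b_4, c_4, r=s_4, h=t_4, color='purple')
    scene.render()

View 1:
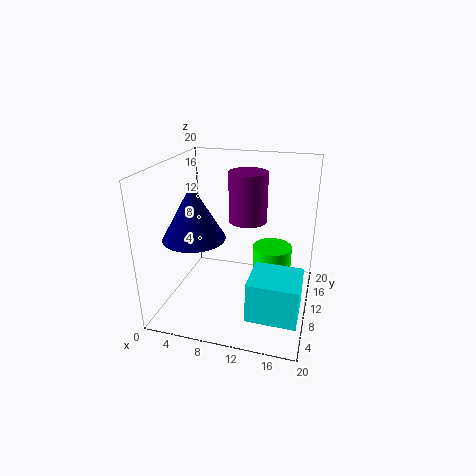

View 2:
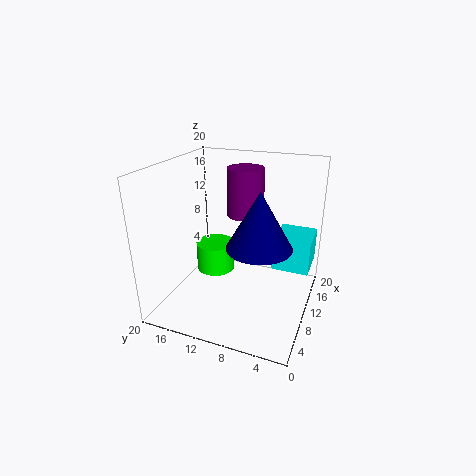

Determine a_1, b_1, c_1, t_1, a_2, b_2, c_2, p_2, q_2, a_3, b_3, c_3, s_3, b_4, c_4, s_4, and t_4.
a_1 = 14; b_1 = 15.5; c_1 = 2; t_1 = 4.5; a_2 = 13.5; b_2 = 0.5; c_2 = 4; p_2 = 6; q_2 = 5.5; a_3 = 5.5; b_3 = 5.5; c_3 = 11.5; s_3 = 4; b_4 = 9.5; c_4 = 13; s_4 = 2.5; t_4 = 6.5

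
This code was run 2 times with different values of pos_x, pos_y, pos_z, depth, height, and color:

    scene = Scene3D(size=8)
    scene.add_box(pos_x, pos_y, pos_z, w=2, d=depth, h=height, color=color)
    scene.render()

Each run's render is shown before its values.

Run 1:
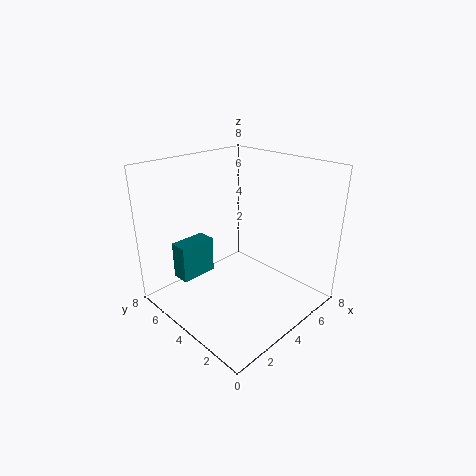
pos_x = 1, pos_y = 5, pos_z = 2, depth = 1, height = 2, color = 'teal'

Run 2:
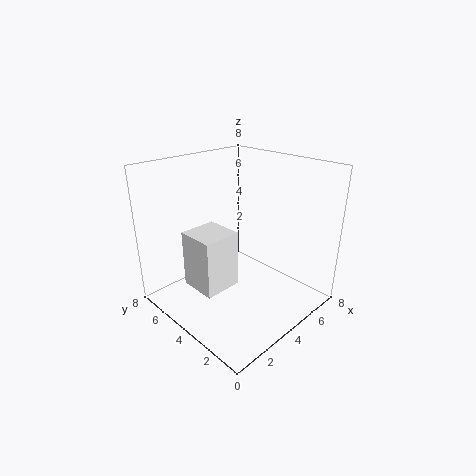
pos_x = 1, pos_y = 3, pos_z = 2, depth = 2, height = 3, color = 'white'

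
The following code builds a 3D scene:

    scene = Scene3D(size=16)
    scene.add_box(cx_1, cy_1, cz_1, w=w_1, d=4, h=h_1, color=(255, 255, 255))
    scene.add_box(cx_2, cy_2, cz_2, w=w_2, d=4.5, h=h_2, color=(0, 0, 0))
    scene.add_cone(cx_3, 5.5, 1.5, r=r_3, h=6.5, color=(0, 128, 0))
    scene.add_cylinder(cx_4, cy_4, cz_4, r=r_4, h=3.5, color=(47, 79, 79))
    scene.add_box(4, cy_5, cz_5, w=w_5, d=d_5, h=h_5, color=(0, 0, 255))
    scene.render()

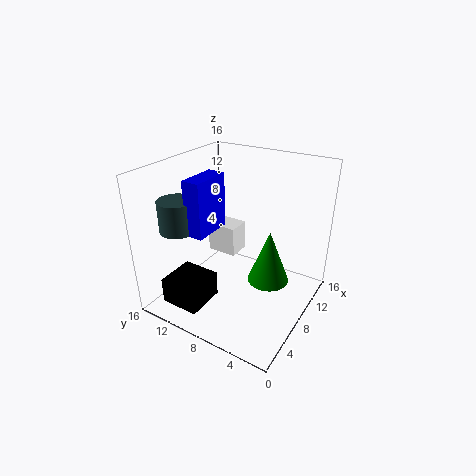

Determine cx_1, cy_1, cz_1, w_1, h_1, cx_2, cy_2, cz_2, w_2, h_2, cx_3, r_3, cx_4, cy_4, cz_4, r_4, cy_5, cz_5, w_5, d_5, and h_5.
cx_1 = 12.5
cy_1 = 11.5
cz_1 = 2
w_1 = 3
h_1 = 4
cx_2 = 2
cy_2 = 10
cz_2 = 0.5
w_2 = 4.5
h_2 = 3
cx_3 = 11
r_3 = 2.5
cx_4 = 4.5
cy_4 = 13.5
cz_4 = 9
r_4 = 2
cy_5 = 10
cz_5 = 9
w_5 = 4.5
d_5 = 2
h_5 = 6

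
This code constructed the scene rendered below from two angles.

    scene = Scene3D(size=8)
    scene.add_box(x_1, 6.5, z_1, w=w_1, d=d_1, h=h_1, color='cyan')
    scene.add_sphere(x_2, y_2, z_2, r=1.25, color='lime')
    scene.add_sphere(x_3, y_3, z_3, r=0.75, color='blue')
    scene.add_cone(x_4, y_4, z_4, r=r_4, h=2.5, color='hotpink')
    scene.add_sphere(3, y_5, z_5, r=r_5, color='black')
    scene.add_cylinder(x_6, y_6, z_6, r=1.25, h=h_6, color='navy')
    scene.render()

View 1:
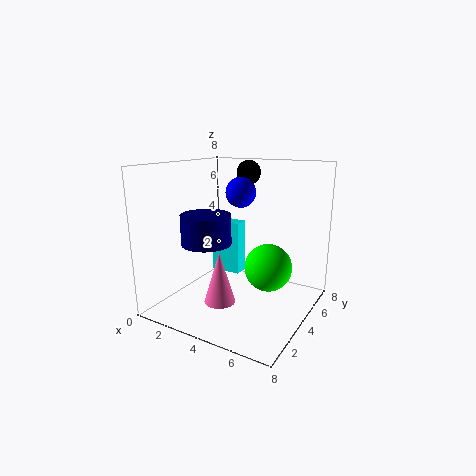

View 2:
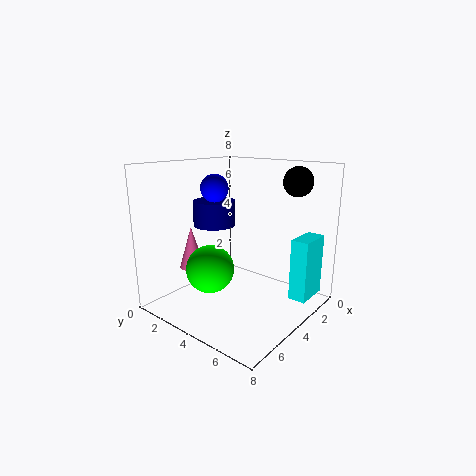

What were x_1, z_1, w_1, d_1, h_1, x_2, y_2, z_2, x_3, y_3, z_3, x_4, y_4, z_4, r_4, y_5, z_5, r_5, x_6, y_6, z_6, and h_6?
x_1 = 0.5
z_1 = 0.5
w_1 = 2
d_1 = 1
h_1 = 3.5
x_2 = 6
y_2 = 3.75
z_2 = 2.75
x_3 = 4.75
y_3 = 3
z_3 = 6.75
x_4 = 4.75
y_4 = 1
z_4 = 1.75
r_4 = 0.75
y_5 = 7
z_5 = 7.25
r_5 = 0.75
x_6 = 3.5
y_6 = 1.75
z_6 = 4.25
h_6 = 1.5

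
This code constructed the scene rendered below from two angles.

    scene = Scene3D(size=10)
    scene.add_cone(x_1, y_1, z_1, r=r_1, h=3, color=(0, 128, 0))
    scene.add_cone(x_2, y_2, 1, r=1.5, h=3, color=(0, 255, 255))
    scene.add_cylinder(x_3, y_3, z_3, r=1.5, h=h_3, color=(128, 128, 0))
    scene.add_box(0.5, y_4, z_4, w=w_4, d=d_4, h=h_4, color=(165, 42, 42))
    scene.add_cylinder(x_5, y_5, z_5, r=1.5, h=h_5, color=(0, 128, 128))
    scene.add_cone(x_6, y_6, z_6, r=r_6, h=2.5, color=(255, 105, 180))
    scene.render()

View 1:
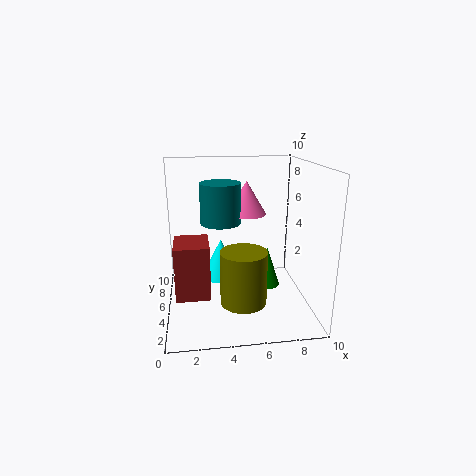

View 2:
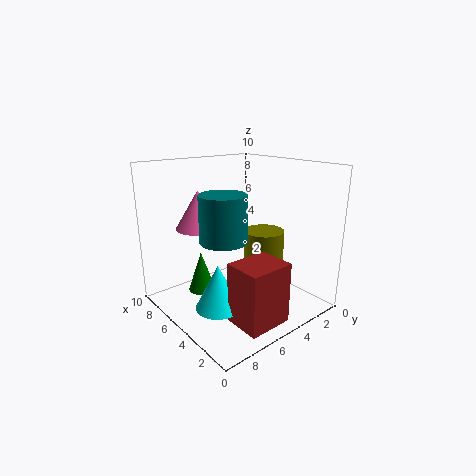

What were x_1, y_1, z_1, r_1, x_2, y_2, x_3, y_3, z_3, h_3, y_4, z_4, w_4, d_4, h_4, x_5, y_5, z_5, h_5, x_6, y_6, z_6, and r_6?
x_1 = 7.5
y_1 = 6.5
z_1 = 0.5
r_1 = 1
x_2 = 4
y_2 = 7.5
x_3 = 5
y_3 = 2.5
z_3 = 1.5
h_3 = 3.5
y_4 = 4.5
z_4 = 0.5
w_4 = 2.5
d_4 = 3
h_4 = 4
x_5 = 4
y_5 = 7
z_5 = 5.5
h_5 = 3
x_6 = 6
y_6 = 7.5
z_6 = 6
r_6 = 1.5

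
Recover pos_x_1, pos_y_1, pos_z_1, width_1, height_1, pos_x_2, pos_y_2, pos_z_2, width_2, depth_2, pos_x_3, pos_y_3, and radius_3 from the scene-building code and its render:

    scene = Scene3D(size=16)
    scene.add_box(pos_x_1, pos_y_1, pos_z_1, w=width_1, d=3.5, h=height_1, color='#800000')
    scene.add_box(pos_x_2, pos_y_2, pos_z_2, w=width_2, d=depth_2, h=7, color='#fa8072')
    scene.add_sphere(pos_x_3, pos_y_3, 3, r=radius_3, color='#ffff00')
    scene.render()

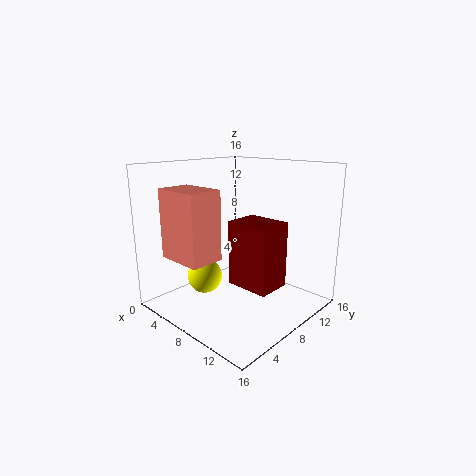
pos_x_1 = 10, pos_y_1 = 4.5, pos_z_1 = 4.5, width_1 = 4.5, height_1 = 6.5, pos_x_2 = 4.5, pos_y_2 = 0.5, pos_z_2 = 7, width_2 = 5, depth_2 = 3.5, pos_x_3 = 4.5, pos_y_3 = 6, radius_3 = 2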